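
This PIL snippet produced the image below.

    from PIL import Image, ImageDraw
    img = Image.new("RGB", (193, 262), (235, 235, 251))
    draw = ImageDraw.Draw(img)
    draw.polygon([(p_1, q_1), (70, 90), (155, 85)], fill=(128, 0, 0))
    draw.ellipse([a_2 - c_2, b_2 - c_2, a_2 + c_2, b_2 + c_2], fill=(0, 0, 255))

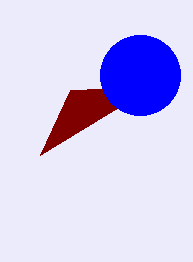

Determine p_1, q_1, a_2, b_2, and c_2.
p_1 = 40; q_1 = 155; a_2 = 140; b_2 = 75; c_2 = 40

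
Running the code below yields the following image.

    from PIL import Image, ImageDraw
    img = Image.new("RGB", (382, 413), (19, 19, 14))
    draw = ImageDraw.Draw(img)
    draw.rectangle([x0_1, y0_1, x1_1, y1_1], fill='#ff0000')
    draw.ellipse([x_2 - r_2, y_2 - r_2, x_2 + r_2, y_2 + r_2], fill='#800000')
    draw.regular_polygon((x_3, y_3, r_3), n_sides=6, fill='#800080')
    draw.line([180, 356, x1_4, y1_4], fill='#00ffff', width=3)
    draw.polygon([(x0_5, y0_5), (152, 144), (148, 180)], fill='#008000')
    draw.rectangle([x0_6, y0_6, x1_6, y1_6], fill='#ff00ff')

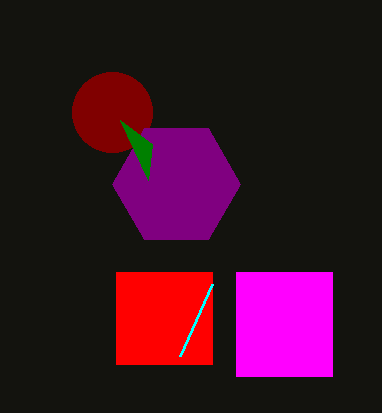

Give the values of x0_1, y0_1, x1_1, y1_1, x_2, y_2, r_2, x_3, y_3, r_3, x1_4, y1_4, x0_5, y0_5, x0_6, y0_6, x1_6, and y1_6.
x0_1 = 116, y0_1 = 272, x1_1 = 212, y1_1 = 364, x_2 = 112, y_2 = 112, r_2 = 40, x_3 = 176, y_3 = 184, r_3 = 64, x1_4 = 212, y1_4 = 284, x0_5 = 120, y0_5 = 120, x0_6 = 236, y0_6 = 272, x1_6 = 332, y1_6 = 376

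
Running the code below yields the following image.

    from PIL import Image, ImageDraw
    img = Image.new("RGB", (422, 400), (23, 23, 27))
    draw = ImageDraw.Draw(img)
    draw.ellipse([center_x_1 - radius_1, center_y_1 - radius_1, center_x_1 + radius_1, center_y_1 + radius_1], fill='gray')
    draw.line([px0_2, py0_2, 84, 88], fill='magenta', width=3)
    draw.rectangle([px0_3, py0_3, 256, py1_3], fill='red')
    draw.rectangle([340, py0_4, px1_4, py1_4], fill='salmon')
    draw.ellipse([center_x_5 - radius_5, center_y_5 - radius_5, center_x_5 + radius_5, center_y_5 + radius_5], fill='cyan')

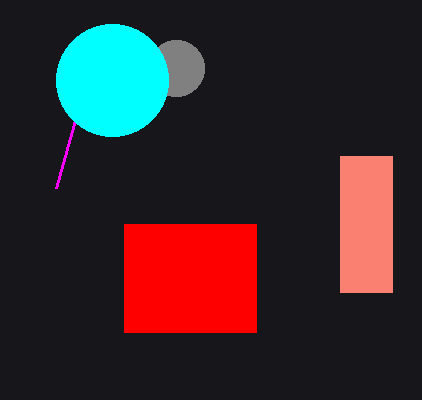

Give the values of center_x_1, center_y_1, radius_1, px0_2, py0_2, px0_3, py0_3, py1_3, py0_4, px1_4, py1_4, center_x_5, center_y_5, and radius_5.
center_x_1 = 176
center_y_1 = 68
radius_1 = 28
px0_2 = 56
py0_2 = 188
px0_3 = 124
py0_3 = 224
py1_3 = 332
py0_4 = 156
px1_4 = 392
py1_4 = 292
center_x_5 = 112
center_y_5 = 80
radius_5 = 56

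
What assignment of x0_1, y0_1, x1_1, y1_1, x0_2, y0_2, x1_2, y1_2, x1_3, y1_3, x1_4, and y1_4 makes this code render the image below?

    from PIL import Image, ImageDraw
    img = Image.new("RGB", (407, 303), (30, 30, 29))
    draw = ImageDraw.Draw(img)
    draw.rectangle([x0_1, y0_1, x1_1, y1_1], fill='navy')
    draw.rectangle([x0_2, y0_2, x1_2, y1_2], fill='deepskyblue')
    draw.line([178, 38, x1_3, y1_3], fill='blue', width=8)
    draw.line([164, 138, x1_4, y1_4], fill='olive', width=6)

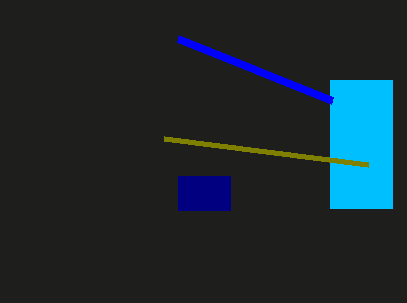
x0_1 = 178; y0_1 = 176; x1_1 = 230; y1_1 = 210; x0_2 = 330; y0_2 = 80; x1_2 = 392; y1_2 = 208; x1_3 = 332; y1_3 = 100; x1_4 = 368; y1_4 = 164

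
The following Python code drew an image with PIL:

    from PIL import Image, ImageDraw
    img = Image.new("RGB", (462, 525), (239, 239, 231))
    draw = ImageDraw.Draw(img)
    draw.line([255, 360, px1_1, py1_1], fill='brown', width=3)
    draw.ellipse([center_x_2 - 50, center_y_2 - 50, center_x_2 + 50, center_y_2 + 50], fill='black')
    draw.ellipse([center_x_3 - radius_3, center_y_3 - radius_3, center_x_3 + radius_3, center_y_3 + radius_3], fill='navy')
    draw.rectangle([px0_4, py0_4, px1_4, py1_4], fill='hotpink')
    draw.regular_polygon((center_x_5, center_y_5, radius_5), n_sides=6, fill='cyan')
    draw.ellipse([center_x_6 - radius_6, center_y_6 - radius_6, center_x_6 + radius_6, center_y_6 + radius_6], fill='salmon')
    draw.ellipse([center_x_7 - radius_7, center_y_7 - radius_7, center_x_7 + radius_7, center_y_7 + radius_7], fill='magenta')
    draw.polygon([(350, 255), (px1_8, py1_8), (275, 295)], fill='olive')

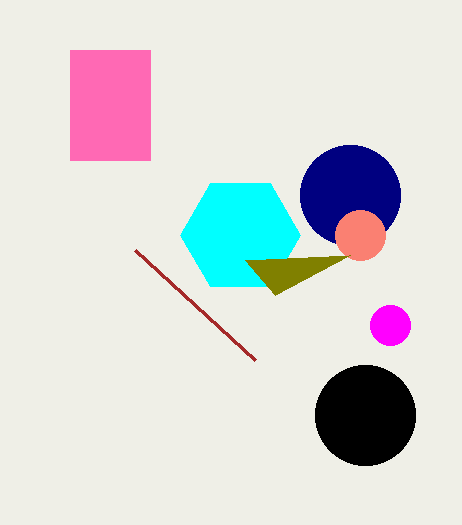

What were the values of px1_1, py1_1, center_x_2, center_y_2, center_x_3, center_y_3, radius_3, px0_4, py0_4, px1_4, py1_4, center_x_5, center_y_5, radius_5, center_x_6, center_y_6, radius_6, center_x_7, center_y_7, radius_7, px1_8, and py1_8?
px1_1 = 135; py1_1 = 250; center_x_2 = 365; center_y_2 = 415; center_x_3 = 350; center_y_3 = 195; radius_3 = 50; px0_4 = 70; py0_4 = 50; px1_4 = 150; py1_4 = 160; center_x_5 = 240; center_y_5 = 235; radius_5 = 60; center_x_6 = 360; center_y_6 = 235; radius_6 = 25; center_x_7 = 390; center_y_7 = 325; radius_7 = 20; px1_8 = 245; py1_8 = 260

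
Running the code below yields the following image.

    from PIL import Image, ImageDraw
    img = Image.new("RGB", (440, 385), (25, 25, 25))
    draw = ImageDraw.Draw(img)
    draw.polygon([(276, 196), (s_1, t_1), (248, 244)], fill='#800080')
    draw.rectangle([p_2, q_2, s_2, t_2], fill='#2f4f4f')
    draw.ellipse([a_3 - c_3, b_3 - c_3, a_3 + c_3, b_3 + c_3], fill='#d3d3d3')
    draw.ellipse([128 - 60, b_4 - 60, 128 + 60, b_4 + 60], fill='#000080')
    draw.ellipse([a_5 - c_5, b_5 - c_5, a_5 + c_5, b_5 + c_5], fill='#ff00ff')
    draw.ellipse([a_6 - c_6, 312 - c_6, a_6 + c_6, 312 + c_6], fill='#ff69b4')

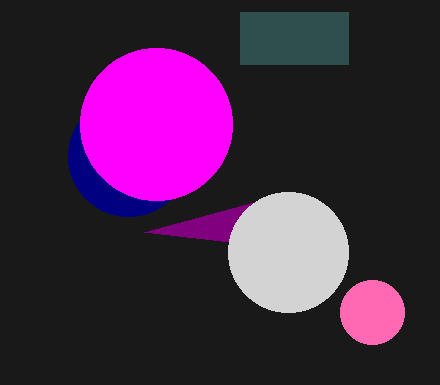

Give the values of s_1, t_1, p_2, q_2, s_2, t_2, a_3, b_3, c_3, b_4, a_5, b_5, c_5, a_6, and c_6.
s_1 = 144; t_1 = 232; p_2 = 240; q_2 = 12; s_2 = 348; t_2 = 64; a_3 = 288; b_3 = 252; c_3 = 60; b_4 = 156; a_5 = 156; b_5 = 124; c_5 = 76; a_6 = 372; c_6 = 32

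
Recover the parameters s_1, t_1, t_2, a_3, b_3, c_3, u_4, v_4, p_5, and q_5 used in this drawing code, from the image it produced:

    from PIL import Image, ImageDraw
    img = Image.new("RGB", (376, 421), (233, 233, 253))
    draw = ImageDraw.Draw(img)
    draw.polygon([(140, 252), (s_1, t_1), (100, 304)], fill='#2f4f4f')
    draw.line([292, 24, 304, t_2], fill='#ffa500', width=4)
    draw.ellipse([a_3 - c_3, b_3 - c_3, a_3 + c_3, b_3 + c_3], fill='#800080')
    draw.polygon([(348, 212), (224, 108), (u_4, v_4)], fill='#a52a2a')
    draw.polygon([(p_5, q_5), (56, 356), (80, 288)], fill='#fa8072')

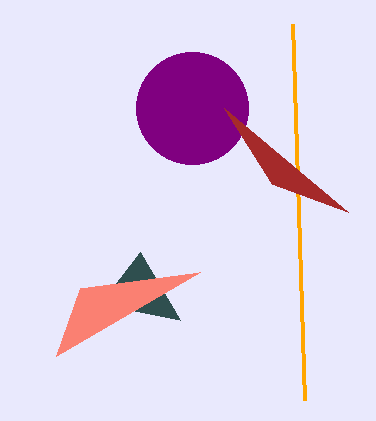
s_1 = 180
t_1 = 320
t_2 = 400
a_3 = 192
b_3 = 108
c_3 = 56
u_4 = 272
v_4 = 184
p_5 = 200
q_5 = 272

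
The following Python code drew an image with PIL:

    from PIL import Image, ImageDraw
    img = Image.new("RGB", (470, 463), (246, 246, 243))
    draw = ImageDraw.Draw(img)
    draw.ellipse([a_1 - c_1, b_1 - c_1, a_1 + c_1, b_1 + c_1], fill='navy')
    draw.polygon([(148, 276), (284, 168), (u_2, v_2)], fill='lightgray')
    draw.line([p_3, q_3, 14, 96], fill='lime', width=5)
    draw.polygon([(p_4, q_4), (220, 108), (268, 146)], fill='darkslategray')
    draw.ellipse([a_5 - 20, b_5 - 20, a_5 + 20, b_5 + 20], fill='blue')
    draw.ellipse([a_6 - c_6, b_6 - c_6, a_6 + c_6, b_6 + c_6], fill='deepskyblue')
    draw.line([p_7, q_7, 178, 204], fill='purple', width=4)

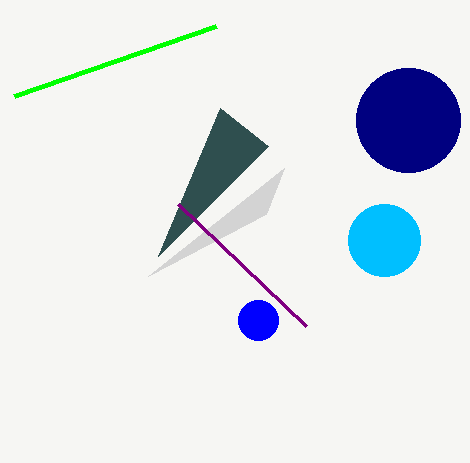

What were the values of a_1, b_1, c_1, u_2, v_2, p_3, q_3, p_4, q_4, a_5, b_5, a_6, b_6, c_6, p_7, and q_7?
a_1 = 408; b_1 = 120; c_1 = 52; u_2 = 266; v_2 = 214; p_3 = 216; q_3 = 26; p_4 = 158; q_4 = 256; a_5 = 258; b_5 = 320; a_6 = 384; b_6 = 240; c_6 = 36; p_7 = 306; q_7 = 326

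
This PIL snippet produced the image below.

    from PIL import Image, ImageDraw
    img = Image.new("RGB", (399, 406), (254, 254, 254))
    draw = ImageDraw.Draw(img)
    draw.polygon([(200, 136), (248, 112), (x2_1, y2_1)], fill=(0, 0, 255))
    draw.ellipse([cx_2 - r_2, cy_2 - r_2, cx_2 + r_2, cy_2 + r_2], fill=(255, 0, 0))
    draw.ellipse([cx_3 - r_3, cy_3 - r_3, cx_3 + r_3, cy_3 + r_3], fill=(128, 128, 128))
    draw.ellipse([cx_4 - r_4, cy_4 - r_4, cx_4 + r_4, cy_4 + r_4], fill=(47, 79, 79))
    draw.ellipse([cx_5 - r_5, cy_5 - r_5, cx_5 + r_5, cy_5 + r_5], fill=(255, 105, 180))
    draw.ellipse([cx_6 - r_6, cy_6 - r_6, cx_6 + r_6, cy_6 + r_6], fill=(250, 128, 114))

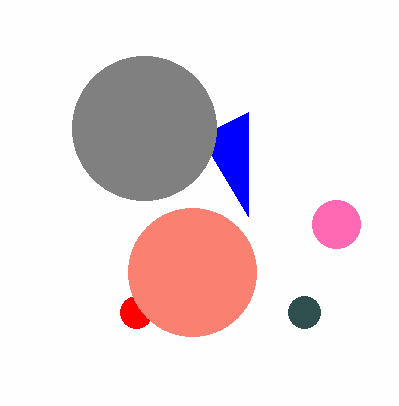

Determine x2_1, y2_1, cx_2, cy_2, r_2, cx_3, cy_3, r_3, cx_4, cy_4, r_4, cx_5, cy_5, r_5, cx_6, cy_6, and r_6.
x2_1 = 248; y2_1 = 216; cx_2 = 136; cy_2 = 312; r_2 = 16; cx_3 = 144; cy_3 = 128; r_3 = 72; cx_4 = 304; cy_4 = 312; r_4 = 16; cx_5 = 336; cy_5 = 224; r_5 = 24; cx_6 = 192; cy_6 = 272; r_6 = 64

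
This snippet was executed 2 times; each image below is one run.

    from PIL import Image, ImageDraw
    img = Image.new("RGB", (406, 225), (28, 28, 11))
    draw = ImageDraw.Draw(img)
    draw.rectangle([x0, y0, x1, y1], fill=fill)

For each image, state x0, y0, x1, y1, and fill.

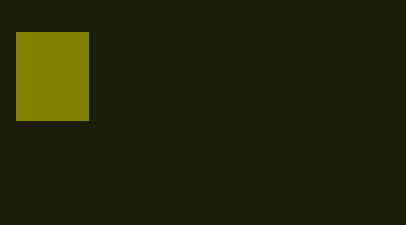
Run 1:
x0 = 16
y0 = 32
x1 = 88
y1 = 120
fill = 'olive'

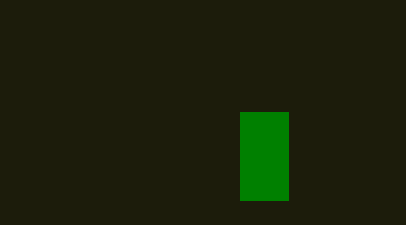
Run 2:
x0 = 240; y0 = 112; x1 = 288; y1 = 200; fill = 'green'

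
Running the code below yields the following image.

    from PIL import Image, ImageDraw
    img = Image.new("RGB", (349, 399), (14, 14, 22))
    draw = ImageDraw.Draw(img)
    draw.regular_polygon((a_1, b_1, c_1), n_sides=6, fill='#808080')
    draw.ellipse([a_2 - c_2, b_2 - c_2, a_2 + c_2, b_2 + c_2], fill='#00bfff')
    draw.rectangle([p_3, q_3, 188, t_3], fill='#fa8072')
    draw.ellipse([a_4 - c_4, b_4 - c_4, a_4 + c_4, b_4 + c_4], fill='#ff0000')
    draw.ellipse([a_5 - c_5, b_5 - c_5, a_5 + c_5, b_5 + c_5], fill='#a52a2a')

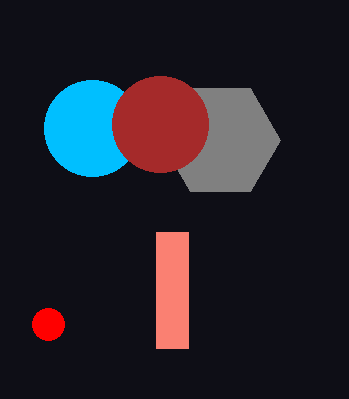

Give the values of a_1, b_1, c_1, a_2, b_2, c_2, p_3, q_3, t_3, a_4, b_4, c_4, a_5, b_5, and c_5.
a_1 = 220, b_1 = 140, c_1 = 60, a_2 = 92, b_2 = 128, c_2 = 48, p_3 = 156, q_3 = 232, t_3 = 348, a_4 = 48, b_4 = 324, c_4 = 16, a_5 = 160, b_5 = 124, c_5 = 48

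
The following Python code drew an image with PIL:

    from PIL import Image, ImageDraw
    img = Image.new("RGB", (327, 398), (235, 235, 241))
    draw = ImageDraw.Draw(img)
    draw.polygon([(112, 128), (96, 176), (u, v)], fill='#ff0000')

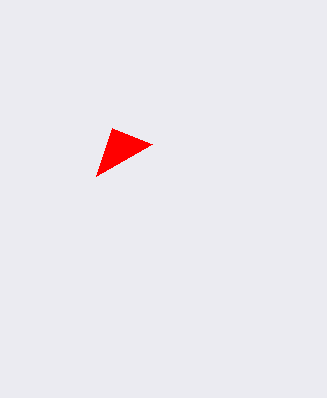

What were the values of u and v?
u = 152; v = 144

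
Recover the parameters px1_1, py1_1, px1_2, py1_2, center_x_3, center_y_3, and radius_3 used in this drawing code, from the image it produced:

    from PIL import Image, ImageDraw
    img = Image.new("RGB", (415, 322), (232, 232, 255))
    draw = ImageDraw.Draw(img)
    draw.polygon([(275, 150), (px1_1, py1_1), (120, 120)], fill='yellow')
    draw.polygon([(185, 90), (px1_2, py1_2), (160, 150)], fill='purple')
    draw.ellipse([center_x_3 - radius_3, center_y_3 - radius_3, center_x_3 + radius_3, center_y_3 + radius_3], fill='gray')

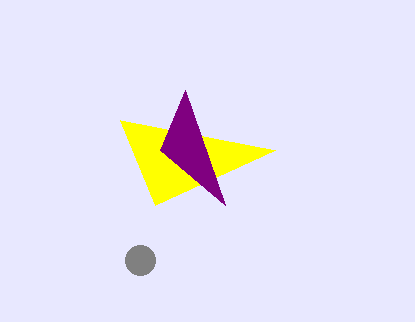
px1_1 = 155
py1_1 = 205
px1_2 = 225
py1_2 = 205
center_x_3 = 140
center_y_3 = 260
radius_3 = 15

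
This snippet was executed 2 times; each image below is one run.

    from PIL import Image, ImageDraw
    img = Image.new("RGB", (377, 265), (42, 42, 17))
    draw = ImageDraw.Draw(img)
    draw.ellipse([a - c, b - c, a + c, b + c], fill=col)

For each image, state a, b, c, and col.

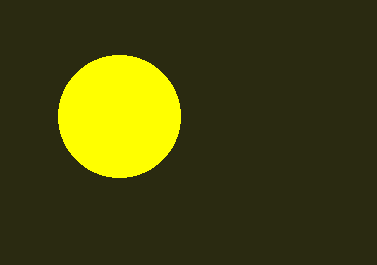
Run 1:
a = 119, b = 116, c = 61, col = 'yellow'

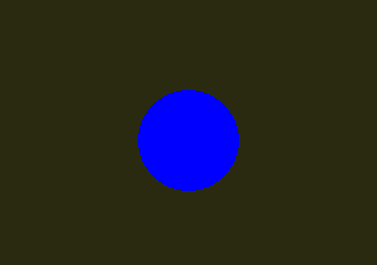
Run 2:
a = 188, b = 140, c = 50, col = 'blue'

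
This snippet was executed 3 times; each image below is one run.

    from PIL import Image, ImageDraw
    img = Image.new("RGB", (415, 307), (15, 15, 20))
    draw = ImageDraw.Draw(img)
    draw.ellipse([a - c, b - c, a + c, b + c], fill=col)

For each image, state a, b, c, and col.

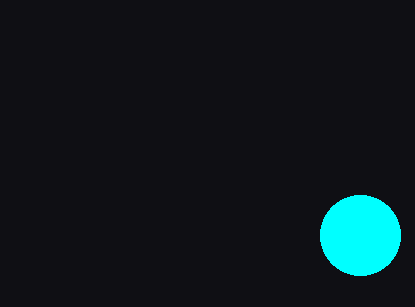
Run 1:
a = 360, b = 235, c = 40, col = 'cyan'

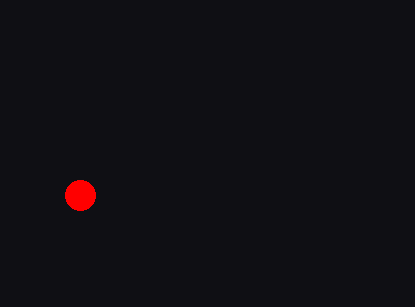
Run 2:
a = 80
b = 195
c = 15
col = 'red'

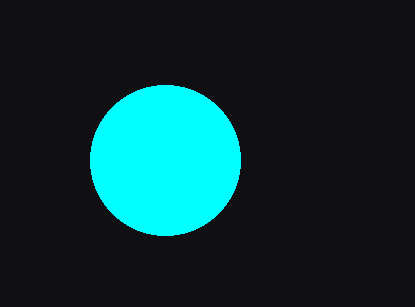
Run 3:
a = 165, b = 160, c = 75, col = 'cyan'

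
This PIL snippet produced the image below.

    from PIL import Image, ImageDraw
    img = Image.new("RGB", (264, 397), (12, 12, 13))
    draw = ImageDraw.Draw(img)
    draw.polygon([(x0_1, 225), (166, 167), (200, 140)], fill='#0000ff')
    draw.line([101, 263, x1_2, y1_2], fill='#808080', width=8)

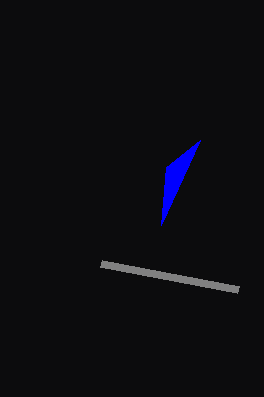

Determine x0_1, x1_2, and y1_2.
x0_1 = 161, x1_2 = 238, y1_2 = 289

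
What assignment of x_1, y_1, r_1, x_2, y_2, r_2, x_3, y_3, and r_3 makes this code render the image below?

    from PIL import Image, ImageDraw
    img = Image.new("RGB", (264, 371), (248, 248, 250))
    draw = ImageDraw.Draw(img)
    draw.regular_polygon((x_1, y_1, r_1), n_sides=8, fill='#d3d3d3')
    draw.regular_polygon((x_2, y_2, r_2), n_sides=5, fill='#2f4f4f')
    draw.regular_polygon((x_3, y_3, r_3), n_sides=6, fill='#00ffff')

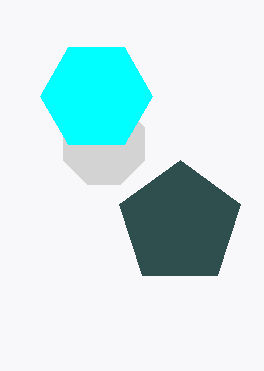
x_1 = 104
y_1 = 144
r_1 = 44
x_2 = 180
y_2 = 224
r_2 = 64
x_3 = 96
y_3 = 96
r_3 = 56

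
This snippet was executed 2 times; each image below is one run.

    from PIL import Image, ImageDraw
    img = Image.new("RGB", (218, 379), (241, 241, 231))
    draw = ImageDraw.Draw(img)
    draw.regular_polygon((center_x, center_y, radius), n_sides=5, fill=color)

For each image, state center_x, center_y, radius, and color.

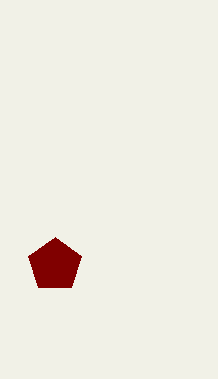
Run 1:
center_x = 55
center_y = 265
radius = 28
color = 'maroon'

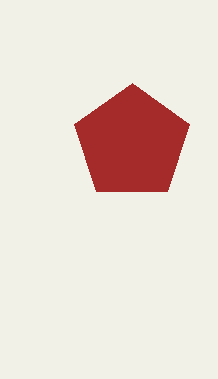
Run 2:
center_x = 132, center_y = 143, radius = 60, color = 'brown'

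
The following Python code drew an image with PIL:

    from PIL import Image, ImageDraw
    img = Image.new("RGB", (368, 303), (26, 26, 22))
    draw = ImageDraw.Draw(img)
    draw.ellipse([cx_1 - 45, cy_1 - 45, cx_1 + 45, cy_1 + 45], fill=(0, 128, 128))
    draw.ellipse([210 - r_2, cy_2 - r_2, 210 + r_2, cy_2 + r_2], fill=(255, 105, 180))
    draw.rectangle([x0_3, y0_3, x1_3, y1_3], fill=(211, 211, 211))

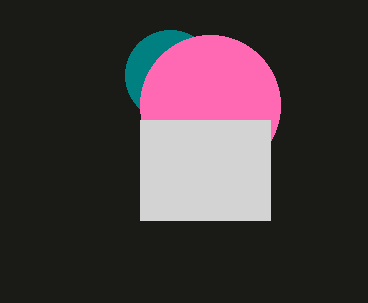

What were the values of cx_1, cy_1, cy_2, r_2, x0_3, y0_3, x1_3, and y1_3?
cx_1 = 170, cy_1 = 75, cy_2 = 105, r_2 = 70, x0_3 = 140, y0_3 = 120, x1_3 = 270, y1_3 = 220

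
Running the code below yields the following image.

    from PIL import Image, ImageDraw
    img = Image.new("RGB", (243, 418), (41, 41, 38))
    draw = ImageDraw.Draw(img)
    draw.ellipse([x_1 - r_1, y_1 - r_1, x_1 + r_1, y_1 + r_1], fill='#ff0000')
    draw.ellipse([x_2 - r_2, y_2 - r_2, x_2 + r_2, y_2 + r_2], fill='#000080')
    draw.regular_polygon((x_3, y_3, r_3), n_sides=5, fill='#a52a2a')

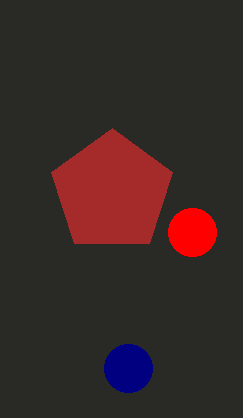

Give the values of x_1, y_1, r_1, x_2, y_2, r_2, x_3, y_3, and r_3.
x_1 = 192, y_1 = 232, r_1 = 24, x_2 = 128, y_2 = 368, r_2 = 24, x_3 = 112, y_3 = 192, r_3 = 64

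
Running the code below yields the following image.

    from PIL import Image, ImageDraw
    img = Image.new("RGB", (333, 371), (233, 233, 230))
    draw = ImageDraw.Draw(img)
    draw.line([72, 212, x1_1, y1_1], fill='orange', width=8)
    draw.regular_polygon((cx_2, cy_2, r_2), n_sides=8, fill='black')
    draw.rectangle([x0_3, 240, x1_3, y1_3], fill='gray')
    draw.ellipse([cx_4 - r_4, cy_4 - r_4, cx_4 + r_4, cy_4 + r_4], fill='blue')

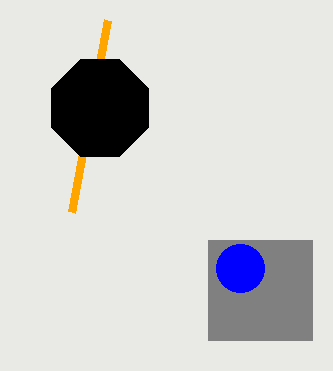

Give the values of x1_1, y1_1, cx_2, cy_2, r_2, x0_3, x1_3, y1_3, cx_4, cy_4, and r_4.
x1_1 = 108, y1_1 = 20, cx_2 = 100, cy_2 = 108, r_2 = 52, x0_3 = 208, x1_3 = 312, y1_3 = 340, cx_4 = 240, cy_4 = 268, r_4 = 24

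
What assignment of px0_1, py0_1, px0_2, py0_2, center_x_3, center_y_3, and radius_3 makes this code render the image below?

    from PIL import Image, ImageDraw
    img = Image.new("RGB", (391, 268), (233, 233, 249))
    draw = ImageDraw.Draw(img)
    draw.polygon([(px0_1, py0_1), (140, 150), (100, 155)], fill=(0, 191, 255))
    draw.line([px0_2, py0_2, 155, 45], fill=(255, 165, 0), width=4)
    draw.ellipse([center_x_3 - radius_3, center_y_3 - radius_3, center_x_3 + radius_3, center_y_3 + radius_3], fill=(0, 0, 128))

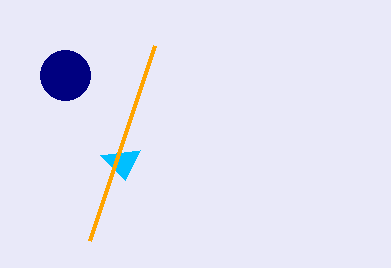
px0_1 = 125
py0_1 = 180
px0_2 = 90
py0_2 = 240
center_x_3 = 65
center_y_3 = 75
radius_3 = 25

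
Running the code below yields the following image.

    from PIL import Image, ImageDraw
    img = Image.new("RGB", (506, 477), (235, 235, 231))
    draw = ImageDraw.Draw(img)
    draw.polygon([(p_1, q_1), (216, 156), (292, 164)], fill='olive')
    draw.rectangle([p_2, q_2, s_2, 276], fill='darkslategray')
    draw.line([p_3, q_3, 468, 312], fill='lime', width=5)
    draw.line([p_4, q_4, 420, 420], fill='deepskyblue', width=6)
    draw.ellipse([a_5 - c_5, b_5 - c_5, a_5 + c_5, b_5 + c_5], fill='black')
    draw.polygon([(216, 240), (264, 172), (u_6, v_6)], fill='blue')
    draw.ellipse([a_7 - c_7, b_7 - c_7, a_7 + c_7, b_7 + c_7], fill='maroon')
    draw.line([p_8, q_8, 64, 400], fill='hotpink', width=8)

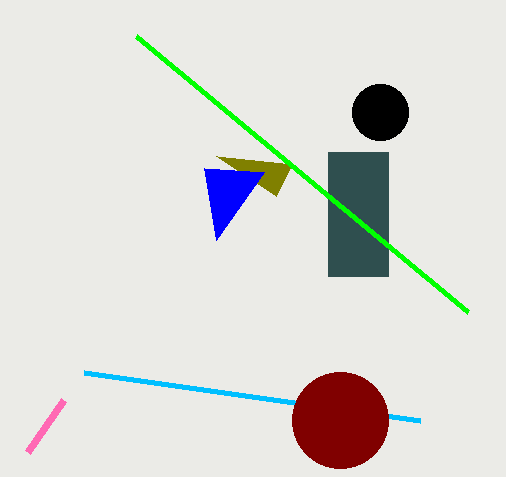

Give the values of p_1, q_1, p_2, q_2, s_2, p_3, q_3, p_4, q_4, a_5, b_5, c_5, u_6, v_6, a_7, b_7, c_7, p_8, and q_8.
p_1 = 276
q_1 = 196
p_2 = 328
q_2 = 152
s_2 = 388
p_3 = 136
q_3 = 36
p_4 = 84
q_4 = 372
a_5 = 380
b_5 = 112
c_5 = 28
u_6 = 204
v_6 = 168
a_7 = 340
b_7 = 420
c_7 = 48
p_8 = 28
q_8 = 452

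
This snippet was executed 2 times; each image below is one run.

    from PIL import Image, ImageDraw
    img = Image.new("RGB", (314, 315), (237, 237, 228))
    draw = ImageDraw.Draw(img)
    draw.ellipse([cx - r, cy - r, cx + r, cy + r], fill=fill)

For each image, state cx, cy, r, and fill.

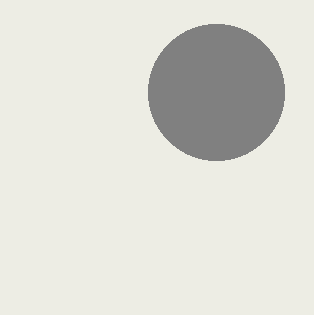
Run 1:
cx = 216; cy = 92; r = 68; fill = 'gray'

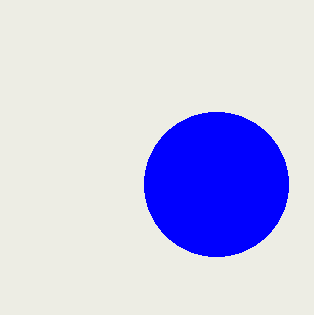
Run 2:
cx = 216; cy = 184; r = 72; fill = 'blue'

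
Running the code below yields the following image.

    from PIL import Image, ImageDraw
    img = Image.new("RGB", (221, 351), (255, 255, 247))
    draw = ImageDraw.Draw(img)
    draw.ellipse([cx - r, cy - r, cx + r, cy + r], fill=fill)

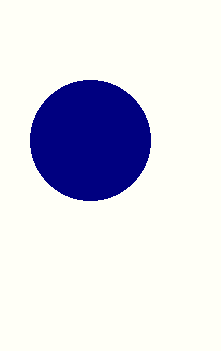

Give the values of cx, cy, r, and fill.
cx = 90, cy = 140, r = 60, fill = 'navy'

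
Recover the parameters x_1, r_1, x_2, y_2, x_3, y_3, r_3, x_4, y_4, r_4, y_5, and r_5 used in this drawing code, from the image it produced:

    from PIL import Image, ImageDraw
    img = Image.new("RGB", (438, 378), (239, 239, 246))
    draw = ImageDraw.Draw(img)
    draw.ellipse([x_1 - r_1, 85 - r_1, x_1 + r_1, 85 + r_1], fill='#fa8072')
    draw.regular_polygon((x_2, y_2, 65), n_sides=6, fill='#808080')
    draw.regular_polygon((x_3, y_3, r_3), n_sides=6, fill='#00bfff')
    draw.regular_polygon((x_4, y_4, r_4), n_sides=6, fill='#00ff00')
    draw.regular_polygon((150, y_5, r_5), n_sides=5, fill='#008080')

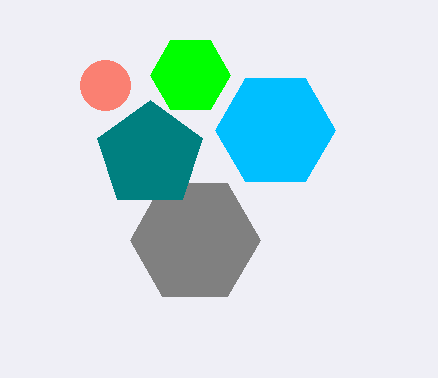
x_1 = 105; r_1 = 25; x_2 = 195; y_2 = 240; x_3 = 275; y_3 = 130; r_3 = 60; x_4 = 190; y_4 = 75; r_4 = 40; y_5 = 155; r_5 = 55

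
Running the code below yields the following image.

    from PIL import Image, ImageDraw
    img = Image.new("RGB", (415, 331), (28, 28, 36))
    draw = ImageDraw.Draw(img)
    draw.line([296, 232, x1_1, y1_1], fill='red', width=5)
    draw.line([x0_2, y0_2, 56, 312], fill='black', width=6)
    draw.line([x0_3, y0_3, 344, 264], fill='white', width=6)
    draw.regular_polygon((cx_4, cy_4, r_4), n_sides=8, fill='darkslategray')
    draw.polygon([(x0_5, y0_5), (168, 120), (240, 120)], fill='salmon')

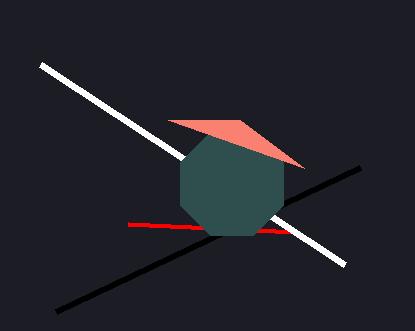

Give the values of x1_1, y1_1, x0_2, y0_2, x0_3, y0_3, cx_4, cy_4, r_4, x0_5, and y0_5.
x1_1 = 128; y1_1 = 224; x0_2 = 360; y0_2 = 168; x0_3 = 40; y0_3 = 64; cx_4 = 232; cy_4 = 184; r_4 = 56; x0_5 = 304; y0_5 = 168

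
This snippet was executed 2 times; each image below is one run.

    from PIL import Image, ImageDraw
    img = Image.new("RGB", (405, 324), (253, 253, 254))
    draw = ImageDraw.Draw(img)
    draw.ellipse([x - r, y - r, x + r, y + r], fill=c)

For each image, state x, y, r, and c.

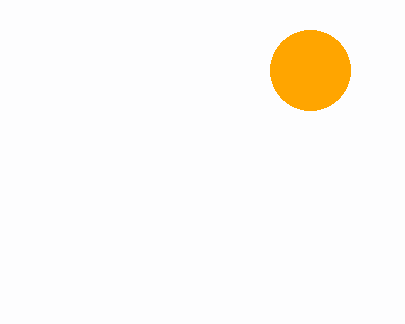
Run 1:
x = 310
y = 70
r = 40
c = 'orange'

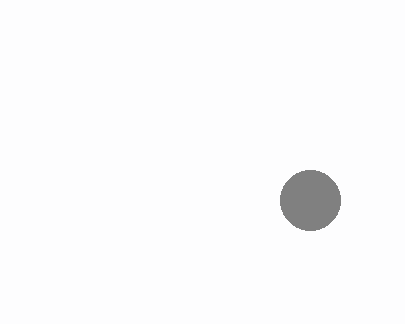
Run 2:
x = 310, y = 200, r = 30, c = 'gray'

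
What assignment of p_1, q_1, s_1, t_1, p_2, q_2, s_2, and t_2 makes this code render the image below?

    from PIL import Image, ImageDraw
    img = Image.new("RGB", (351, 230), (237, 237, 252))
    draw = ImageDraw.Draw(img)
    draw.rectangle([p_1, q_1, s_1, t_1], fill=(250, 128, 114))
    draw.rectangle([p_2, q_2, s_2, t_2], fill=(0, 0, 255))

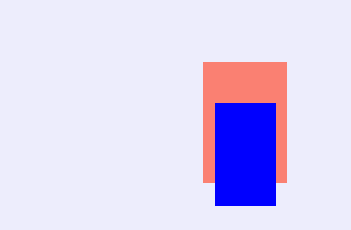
p_1 = 203; q_1 = 62; s_1 = 286; t_1 = 182; p_2 = 215; q_2 = 103; s_2 = 275; t_2 = 205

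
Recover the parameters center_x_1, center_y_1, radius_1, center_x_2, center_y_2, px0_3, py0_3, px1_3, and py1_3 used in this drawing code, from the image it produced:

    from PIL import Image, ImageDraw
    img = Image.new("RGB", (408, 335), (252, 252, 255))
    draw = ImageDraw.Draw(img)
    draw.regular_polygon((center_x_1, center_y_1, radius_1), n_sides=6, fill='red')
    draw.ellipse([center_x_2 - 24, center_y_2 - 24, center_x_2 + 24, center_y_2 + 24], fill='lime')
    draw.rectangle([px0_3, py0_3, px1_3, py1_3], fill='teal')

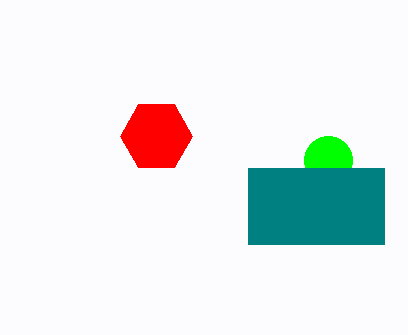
center_x_1 = 156
center_y_1 = 136
radius_1 = 36
center_x_2 = 328
center_y_2 = 160
px0_3 = 248
py0_3 = 168
px1_3 = 384
py1_3 = 244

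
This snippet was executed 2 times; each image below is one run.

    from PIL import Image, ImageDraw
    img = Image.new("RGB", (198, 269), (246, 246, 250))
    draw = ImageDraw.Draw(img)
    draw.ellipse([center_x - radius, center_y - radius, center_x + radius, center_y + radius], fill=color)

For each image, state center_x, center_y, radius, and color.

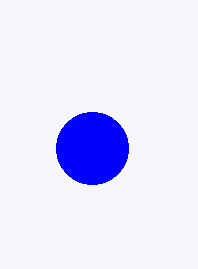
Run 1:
center_x = 92; center_y = 148; radius = 36; color = 'blue'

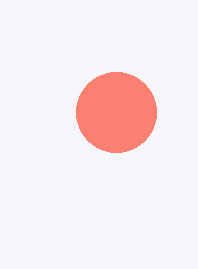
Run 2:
center_x = 116, center_y = 112, radius = 40, color = 'salmon'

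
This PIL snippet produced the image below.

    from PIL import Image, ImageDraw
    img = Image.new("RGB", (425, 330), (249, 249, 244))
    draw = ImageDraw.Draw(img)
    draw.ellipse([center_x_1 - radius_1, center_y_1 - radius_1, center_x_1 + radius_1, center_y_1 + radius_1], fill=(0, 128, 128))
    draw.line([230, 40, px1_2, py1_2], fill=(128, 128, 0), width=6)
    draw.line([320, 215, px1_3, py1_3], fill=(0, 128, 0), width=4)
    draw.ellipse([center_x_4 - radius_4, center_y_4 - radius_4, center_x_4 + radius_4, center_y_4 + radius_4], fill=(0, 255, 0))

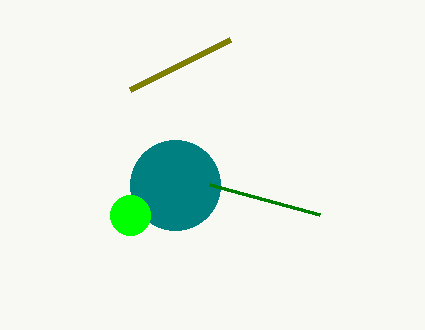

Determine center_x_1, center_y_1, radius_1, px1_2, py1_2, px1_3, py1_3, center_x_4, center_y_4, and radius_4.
center_x_1 = 175, center_y_1 = 185, radius_1 = 45, px1_2 = 130, py1_2 = 90, px1_3 = 210, py1_3 = 185, center_x_4 = 130, center_y_4 = 215, radius_4 = 20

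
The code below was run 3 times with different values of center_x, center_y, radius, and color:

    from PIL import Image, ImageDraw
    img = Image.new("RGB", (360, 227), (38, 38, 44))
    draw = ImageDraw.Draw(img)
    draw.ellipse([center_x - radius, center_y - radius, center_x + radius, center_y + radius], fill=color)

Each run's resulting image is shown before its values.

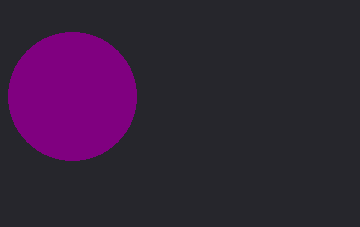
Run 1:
center_x = 72
center_y = 96
radius = 64
color = 'purple'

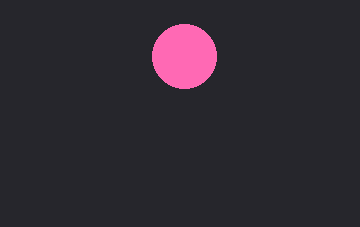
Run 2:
center_x = 184
center_y = 56
radius = 32
color = 'hotpink'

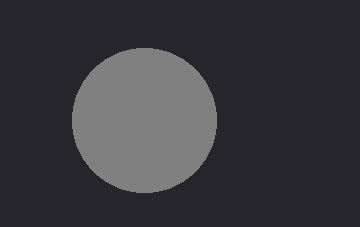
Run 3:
center_x = 144, center_y = 120, radius = 72, color = 'gray'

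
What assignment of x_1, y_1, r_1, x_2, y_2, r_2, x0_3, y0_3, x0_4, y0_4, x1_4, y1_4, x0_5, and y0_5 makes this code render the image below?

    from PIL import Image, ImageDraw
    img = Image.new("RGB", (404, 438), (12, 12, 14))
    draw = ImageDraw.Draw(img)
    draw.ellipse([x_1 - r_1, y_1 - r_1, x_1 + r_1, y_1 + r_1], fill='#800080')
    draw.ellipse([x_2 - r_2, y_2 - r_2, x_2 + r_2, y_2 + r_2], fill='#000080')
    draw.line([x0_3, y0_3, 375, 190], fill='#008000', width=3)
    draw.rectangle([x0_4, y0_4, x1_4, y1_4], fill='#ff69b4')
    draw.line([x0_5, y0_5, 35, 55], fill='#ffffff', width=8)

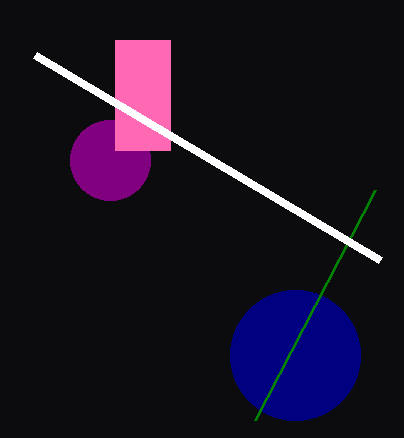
x_1 = 110; y_1 = 160; r_1 = 40; x_2 = 295; y_2 = 355; r_2 = 65; x0_3 = 255; y0_3 = 420; x0_4 = 115; y0_4 = 40; x1_4 = 170; y1_4 = 150; x0_5 = 380; y0_5 = 260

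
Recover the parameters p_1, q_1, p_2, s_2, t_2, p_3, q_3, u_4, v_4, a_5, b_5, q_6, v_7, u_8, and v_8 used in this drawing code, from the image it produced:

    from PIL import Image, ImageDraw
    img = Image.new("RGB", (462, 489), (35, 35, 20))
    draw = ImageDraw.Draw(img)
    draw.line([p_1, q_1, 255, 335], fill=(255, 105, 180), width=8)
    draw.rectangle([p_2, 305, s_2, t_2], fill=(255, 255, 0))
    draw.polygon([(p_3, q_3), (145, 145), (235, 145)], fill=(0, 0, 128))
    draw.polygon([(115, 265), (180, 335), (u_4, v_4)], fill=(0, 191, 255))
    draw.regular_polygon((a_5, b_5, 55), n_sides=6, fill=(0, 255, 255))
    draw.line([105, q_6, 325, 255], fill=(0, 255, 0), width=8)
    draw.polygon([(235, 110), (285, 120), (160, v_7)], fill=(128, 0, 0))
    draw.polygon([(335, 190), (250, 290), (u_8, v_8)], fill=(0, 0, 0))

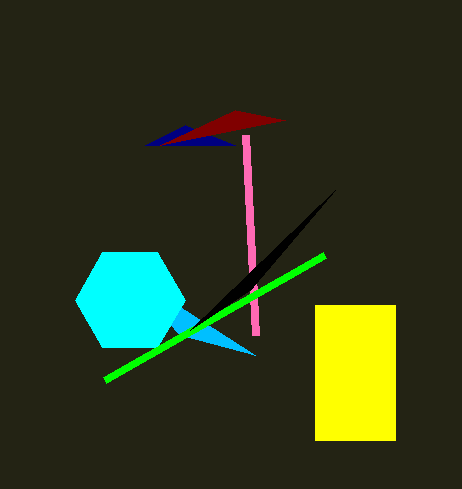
p_1 = 245
q_1 = 135
p_2 = 315
s_2 = 395
t_2 = 440
p_3 = 185
q_3 = 125
u_4 = 255
v_4 = 355
a_5 = 130
b_5 = 300
q_6 = 380
v_7 = 145
u_8 = 190
v_8 = 330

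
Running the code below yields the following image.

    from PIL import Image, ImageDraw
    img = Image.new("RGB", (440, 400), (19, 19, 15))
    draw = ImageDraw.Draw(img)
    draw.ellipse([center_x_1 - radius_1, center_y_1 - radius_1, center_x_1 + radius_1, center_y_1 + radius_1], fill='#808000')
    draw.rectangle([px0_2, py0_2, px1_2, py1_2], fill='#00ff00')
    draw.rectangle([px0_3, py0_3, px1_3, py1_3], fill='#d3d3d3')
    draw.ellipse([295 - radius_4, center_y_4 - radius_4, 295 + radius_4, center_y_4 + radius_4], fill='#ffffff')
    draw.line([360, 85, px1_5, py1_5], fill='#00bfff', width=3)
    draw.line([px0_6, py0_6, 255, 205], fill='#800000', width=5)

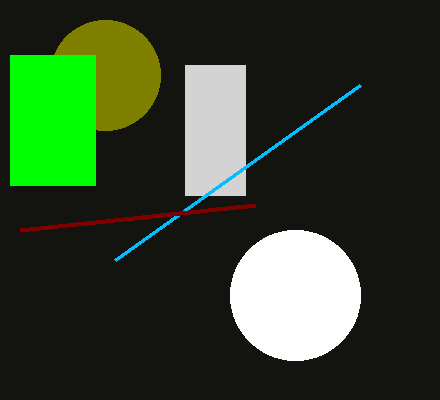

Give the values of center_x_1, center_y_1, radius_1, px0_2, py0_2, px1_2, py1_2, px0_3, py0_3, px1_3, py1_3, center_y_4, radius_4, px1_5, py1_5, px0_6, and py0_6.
center_x_1 = 105, center_y_1 = 75, radius_1 = 55, px0_2 = 10, py0_2 = 55, px1_2 = 95, py1_2 = 185, px0_3 = 185, py0_3 = 65, px1_3 = 245, py1_3 = 195, center_y_4 = 295, radius_4 = 65, px1_5 = 115, py1_5 = 260, px0_6 = 20, py0_6 = 230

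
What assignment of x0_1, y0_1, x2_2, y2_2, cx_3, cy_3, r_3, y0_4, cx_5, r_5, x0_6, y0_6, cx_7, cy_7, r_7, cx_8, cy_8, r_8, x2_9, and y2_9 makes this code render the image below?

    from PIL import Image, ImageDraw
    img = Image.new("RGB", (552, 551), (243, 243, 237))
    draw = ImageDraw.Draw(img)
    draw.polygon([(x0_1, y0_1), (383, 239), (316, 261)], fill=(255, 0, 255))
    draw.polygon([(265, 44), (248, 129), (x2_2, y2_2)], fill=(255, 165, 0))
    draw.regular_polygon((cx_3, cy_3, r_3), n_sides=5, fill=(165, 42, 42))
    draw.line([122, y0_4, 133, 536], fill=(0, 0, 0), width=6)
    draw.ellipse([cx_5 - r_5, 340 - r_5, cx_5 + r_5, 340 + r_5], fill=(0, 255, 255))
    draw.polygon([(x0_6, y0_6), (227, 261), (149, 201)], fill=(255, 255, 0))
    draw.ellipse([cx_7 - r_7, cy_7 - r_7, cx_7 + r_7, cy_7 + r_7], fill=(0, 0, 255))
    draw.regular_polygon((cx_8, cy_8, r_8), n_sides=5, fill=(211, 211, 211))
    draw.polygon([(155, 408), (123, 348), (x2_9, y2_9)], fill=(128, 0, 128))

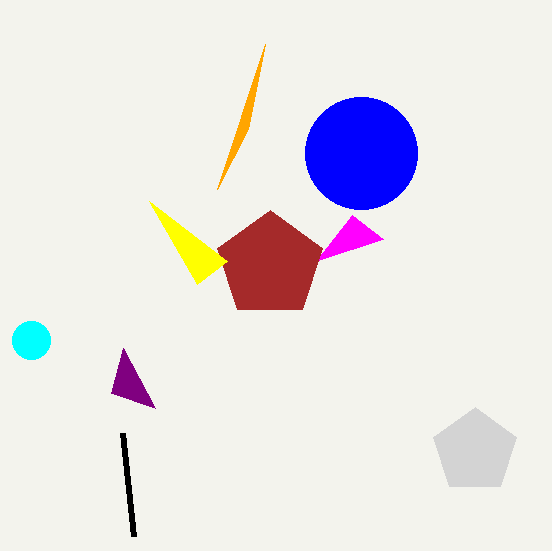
x0_1 = 352
y0_1 = 215
x2_2 = 217
y2_2 = 189
cx_3 = 270
cy_3 = 265
r_3 = 55
y0_4 = 433
cx_5 = 31
r_5 = 19
x0_6 = 197
y0_6 = 284
cx_7 = 361
cy_7 = 153
r_7 = 56
cx_8 = 475
cy_8 = 451
r_8 = 44
x2_9 = 111
y2_9 = 393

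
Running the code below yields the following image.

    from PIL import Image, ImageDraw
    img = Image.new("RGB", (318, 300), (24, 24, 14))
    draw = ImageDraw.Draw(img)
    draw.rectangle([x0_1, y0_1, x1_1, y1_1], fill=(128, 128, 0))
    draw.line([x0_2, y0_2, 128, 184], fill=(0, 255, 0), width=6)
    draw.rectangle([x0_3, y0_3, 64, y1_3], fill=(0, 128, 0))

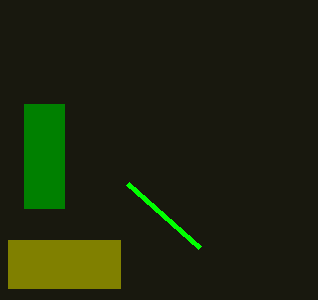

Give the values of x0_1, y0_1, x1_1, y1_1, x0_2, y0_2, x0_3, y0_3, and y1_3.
x0_1 = 8, y0_1 = 240, x1_1 = 120, y1_1 = 288, x0_2 = 200, y0_2 = 248, x0_3 = 24, y0_3 = 104, y1_3 = 208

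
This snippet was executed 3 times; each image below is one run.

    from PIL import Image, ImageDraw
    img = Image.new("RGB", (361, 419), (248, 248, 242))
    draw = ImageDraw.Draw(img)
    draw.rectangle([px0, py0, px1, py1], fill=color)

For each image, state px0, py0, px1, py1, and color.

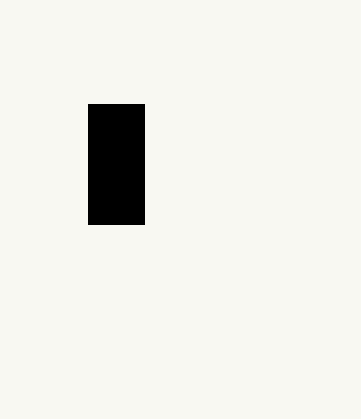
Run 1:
px0 = 88
py0 = 104
px1 = 144
py1 = 224
color = 'black'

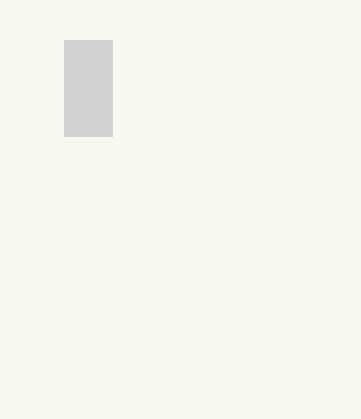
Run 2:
px0 = 64, py0 = 40, px1 = 112, py1 = 136, color = 'lightgray'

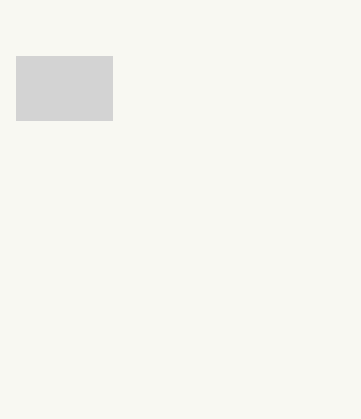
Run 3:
px0 = 16; py0 = 56; px1 = 112; py1 = 120; color = 'lightgray'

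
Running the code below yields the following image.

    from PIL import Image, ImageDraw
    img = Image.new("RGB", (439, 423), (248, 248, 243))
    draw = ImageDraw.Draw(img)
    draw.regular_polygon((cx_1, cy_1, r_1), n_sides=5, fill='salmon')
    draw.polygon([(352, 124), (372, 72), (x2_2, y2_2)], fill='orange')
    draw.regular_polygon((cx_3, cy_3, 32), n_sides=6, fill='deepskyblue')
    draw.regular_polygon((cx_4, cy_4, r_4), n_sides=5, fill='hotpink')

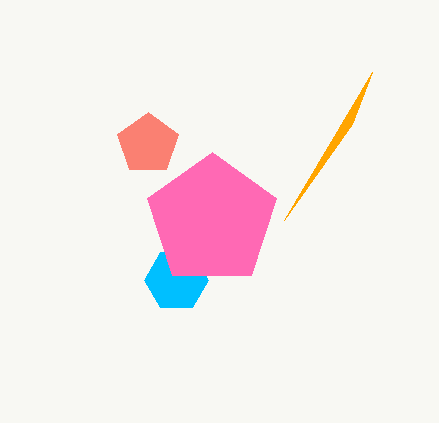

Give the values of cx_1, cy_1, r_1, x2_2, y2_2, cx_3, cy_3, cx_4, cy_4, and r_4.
cx_1 = 148
cy_1 = 144
r_1 = 32
x2_2 = 284
y2_2 = 220
cx_3 = 176
cy_3 = 280
cx_4 = 212
cy_4 = 220
r_4 = 68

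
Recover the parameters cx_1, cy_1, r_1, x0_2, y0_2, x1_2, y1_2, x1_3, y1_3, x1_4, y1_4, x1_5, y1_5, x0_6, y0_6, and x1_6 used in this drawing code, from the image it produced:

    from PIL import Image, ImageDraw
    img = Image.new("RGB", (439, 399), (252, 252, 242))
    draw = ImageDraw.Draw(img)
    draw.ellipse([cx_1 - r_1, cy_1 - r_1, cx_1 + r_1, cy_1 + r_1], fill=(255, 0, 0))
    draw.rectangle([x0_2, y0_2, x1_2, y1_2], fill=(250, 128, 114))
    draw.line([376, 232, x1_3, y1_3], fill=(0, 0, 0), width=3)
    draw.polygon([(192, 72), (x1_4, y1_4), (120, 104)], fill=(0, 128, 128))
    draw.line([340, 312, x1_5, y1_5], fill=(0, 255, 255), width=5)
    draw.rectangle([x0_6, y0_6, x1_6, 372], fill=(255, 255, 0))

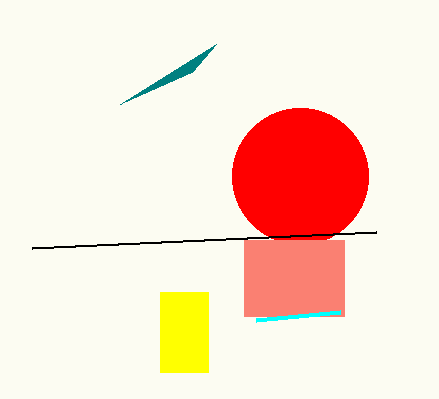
cx_1 = 300
cy_1 = 176
r_1 = 68
x0_2 = 244
y0_2 = 240
x1_2 = 344
y1_2 = 316
x1_3 = 32
y1_3 = 248
x1_4 = 216
y1_4 = 44
x1_5 = 256
y1_5 = 320
x0_6 = 160
y0_6 = 292
x1_6 = 208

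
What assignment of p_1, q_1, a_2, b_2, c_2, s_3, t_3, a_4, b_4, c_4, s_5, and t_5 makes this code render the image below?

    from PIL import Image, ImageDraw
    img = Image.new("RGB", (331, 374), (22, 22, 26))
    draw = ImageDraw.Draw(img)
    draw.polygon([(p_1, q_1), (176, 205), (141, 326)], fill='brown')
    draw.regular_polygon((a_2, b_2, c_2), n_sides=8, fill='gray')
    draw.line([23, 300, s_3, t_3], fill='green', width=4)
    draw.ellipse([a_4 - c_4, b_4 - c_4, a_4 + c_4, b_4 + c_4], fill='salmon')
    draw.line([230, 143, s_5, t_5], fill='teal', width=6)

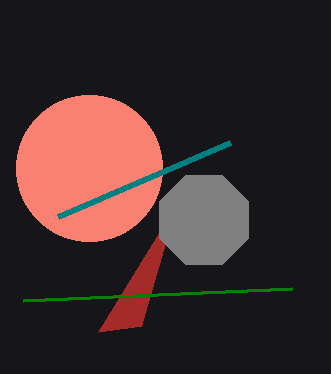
p_1 = 98, q_1 = 332, a_2 = 204, b_2 = 220, c_2 = 48, s_3 = 292, t_3 = 288, a_4 = 89, b_4 = 168, c_4 = 73, s_5 = 58, t_5 = 217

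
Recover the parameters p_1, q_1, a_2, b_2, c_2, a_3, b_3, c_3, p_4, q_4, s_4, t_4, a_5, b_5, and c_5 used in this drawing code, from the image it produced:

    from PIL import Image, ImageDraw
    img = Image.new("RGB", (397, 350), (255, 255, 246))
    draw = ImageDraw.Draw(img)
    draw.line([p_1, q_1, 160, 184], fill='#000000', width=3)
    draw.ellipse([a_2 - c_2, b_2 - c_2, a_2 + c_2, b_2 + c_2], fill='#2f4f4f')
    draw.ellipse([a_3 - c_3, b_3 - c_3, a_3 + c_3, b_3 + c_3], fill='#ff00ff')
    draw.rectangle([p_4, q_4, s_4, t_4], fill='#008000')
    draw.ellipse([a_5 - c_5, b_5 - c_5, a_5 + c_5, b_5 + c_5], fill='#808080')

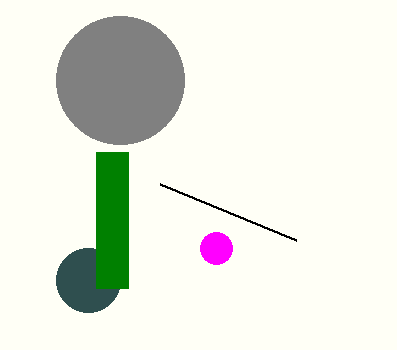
p_1 = 296
q_1 = 240
a_2 = 88
b_2 = 280
c_2 = 32
a_3 = 216
b_3 = 248
c_3 = 16
p_4 = 96
q_4 = 152
s_4 = 128
t_4 = 288
a_5 = 120
b_5 = 80
c_5 = 64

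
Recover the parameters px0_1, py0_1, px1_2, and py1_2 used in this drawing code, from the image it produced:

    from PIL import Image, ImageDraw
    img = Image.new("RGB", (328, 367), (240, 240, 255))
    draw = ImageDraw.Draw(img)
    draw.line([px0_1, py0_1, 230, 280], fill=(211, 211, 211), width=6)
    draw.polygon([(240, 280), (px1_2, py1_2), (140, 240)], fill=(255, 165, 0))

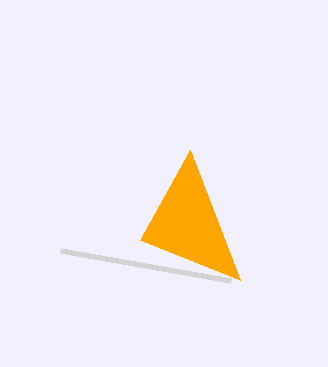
px0_1 = 60; py0_1 = 250; px1_2 = 190; py1_2 = 150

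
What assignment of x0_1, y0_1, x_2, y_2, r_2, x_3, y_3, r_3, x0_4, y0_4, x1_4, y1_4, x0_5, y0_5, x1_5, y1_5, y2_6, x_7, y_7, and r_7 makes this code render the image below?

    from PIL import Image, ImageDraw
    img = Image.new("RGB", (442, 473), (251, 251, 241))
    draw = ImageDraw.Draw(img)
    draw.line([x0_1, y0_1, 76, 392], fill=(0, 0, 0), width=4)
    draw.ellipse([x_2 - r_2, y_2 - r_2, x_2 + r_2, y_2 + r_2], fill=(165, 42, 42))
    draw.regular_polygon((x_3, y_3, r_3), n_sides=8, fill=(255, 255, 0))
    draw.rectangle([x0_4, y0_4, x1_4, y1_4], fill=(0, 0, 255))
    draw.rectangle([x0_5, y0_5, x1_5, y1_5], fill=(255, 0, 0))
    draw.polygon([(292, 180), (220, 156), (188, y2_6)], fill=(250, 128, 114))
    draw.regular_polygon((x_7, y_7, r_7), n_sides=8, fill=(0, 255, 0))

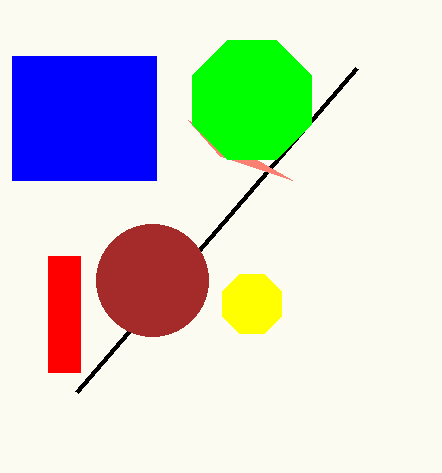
x0_1 = 356; y0_1 = 68; x_2 = 152; y_2 = 280; r_2 = 56; x_3 = 252; y_3 = 304; r_3 = 32; x0_4 = 12; y0_4 = 56; x1_4 = 156; y1_4 = 180; x0_5 = 48; y0_5 = 256; x1_5 = 80; y1_5 = 372; y2_6 = 120; x_7 = 252; y_7 = 100; r_7 = 64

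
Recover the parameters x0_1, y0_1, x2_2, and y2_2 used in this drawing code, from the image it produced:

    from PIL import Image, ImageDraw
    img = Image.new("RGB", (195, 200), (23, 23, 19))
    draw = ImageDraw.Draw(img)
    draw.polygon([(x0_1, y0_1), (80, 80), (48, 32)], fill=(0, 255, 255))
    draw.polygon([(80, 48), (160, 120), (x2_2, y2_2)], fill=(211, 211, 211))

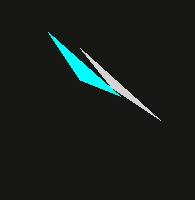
x0_1 = 120, y0_1 = 96, x2_2 = 112, y2_2 = 88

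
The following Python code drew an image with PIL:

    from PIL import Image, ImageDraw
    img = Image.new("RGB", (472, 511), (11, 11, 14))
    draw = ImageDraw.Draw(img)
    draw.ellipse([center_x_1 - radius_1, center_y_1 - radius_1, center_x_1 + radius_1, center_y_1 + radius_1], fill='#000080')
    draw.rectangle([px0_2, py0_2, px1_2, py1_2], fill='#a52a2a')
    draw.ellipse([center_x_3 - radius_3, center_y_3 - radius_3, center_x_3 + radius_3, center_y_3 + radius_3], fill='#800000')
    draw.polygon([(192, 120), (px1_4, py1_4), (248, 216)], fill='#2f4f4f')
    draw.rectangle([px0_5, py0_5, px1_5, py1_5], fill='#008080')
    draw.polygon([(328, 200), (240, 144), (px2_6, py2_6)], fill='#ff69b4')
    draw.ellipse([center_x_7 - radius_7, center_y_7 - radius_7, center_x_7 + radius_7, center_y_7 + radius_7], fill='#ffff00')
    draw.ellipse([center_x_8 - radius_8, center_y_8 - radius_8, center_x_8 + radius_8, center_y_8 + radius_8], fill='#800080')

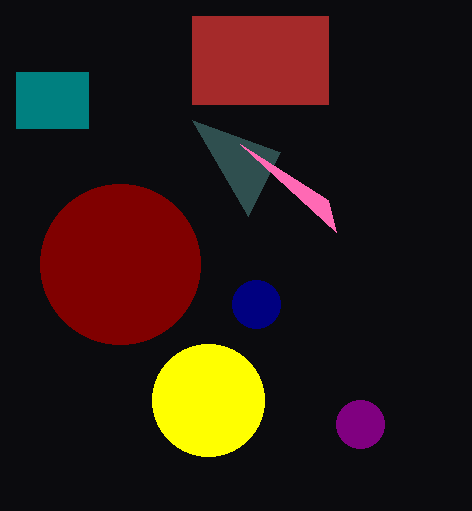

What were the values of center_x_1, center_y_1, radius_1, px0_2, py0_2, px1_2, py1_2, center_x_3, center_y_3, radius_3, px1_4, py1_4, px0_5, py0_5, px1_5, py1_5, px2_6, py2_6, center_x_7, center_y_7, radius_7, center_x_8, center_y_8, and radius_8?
center_x_1 = 256; center_y_1 = 304; radius_1 = 24; px0_2 = 192; py0_2 = 16; px1_2 = 328; py1_2 = 104; center_x_3 = 120; center_y_3 = 264; radius_3 = 80; px1_4 = 280; py1_4 = 152; px0_5 = 16; py0_5 = 72; px1_5 = 88; py1_5 = 128; px2_6 = 336; py2_6 = 232; center_x_7 = 208; center_y_7 = 400; radius_7 = 56; center_x_8 = 360; center_y_8 = 424; radius_8 = 24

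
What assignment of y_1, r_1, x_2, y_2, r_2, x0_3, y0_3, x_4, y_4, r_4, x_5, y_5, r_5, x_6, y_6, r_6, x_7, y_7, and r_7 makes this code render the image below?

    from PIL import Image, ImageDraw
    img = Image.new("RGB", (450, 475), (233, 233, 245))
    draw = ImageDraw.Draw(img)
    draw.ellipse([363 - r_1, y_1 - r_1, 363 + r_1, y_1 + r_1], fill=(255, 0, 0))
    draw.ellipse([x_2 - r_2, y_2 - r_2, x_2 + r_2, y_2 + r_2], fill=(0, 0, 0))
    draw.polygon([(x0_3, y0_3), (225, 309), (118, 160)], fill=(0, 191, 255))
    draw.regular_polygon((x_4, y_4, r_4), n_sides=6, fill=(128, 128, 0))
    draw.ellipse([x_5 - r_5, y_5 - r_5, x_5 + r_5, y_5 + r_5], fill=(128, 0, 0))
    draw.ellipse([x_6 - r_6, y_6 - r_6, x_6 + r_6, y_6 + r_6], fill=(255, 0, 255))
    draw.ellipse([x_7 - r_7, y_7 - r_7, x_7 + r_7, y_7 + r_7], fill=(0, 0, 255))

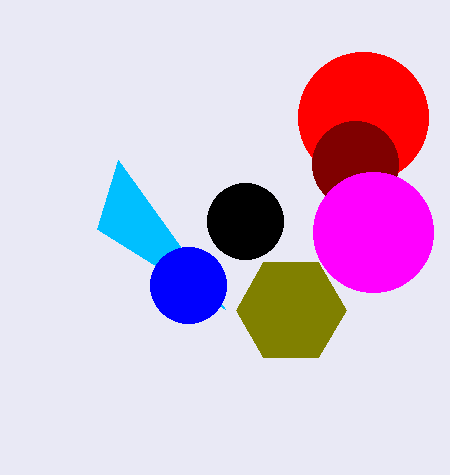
y_1 = 117, r_1 = 65, x_2 = 245, y_2 = 221, r_2 = 38, x0_3 = 97, y0_3 = 229, x_4 = 291, y_4 = 310, r_4 = 55, x_5 = 355, y_5 = 164, r_5 = 43, x_6 = 373, y_6 = 232, r_6 = 60, x_7 = 188, y_7 = 285, r_7 = 38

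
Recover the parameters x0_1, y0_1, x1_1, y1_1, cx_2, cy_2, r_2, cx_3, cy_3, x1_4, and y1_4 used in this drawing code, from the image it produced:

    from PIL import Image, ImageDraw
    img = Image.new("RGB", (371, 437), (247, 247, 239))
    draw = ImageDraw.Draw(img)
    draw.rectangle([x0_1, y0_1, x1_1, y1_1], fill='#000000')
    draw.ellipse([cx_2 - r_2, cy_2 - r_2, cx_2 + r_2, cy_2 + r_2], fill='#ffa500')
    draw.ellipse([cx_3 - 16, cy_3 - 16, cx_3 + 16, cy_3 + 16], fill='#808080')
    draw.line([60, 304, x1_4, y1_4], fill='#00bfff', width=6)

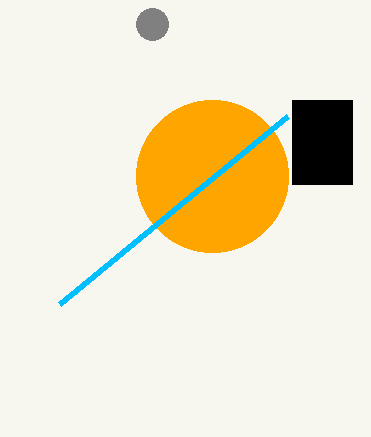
x0_1 = 292, y0_1 = 100, x1_1 = 352, y1_1 = 184, cx_2 = 212, cy_2 = 176, r_2 = 76, cx_3 = 152, cy_3 = 24, x1_4 = 288, y1_4 = 116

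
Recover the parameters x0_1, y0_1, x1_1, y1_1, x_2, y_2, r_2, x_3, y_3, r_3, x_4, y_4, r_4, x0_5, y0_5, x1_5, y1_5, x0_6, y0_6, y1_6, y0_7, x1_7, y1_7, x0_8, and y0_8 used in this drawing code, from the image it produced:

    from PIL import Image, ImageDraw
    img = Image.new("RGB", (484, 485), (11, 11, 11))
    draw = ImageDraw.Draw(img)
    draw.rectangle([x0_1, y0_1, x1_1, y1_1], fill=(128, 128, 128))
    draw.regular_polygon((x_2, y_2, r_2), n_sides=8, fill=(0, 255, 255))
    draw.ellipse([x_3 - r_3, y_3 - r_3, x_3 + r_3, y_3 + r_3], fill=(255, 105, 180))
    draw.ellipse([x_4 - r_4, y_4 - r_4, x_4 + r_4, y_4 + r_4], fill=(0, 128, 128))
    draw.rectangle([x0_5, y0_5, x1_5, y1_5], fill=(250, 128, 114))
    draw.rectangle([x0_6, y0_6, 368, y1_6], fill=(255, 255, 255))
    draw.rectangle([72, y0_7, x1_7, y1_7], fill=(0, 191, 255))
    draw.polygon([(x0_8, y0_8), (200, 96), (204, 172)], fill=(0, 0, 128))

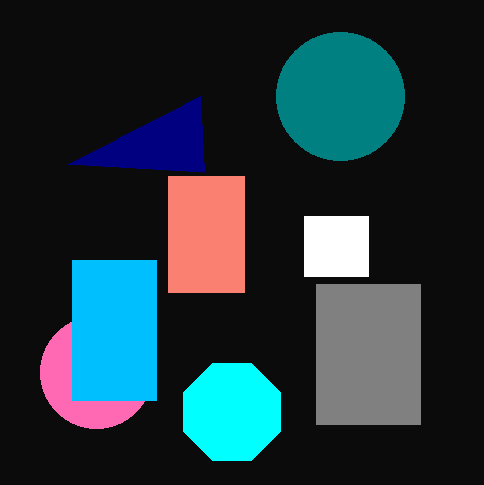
x0_1 = 316
y0_1 = 284
x1_1 = 420
y1_1 = 424
x_2 = 232
y_2 = 412
r_2 = 52
x_3 = 96
y_3 = 372
r_3 = 56
x_4 = 340
y_4 = 96
r_4 = 64
x0_5 = 168
y0_5 = 176
x1_5 = 244
y1_5 = 292
x0_6 = 304
y0_6 = 216
y1_6 = 276
y0_7 = 260
x1_7 = 156
y1_7 = 400
x0_8 = 68
y0_8 = 164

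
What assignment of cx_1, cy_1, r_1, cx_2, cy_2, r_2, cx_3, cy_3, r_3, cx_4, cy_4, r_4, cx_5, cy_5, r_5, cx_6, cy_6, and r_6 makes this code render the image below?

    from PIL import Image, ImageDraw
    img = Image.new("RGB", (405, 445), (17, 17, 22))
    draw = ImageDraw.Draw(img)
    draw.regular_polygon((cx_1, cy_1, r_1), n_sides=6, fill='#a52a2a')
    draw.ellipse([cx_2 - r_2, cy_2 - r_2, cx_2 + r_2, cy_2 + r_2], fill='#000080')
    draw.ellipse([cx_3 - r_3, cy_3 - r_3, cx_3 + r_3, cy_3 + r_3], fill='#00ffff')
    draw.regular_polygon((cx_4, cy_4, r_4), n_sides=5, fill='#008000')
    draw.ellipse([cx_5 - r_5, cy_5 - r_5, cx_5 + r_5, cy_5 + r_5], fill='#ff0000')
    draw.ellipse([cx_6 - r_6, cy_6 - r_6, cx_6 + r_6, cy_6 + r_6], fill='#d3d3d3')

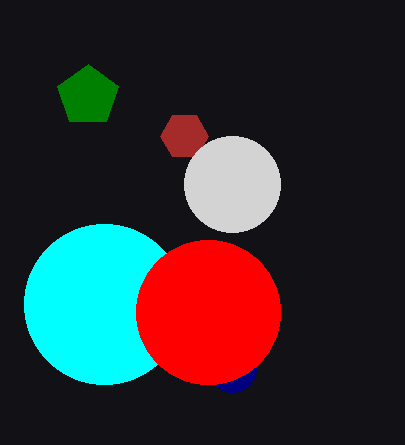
cx_1 = 184
cy_1 = 136
r_1 = 24
cx_2 = 232
cy_2 = 368
r_2 = 24
cx_3 = 104
cy_3 = 304
r_3 = 80
cx_4 = 88
cy_4 = 96
r_4 = 32
cx_5 = 208
cy_5 = 312
r_5 = 72
cx_6 = 232
cy_6 = 184
r_6 = 48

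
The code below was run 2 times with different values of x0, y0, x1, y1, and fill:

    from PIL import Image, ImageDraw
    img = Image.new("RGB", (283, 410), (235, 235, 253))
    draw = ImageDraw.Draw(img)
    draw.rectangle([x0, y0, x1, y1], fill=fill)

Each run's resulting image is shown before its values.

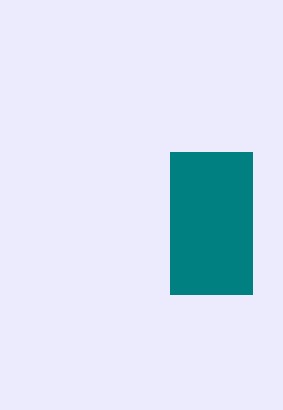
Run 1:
x0 = 170, y0 = 152, x1 = 252, y1 = 294, fill = 'teal'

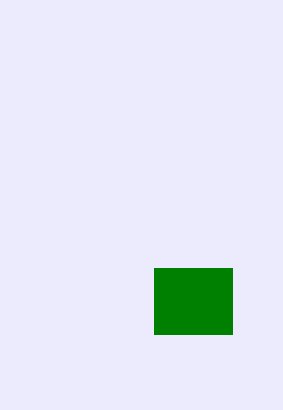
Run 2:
x0 = 154, y0 = 268, x1 = 232, y1 = 334, fill = 'green'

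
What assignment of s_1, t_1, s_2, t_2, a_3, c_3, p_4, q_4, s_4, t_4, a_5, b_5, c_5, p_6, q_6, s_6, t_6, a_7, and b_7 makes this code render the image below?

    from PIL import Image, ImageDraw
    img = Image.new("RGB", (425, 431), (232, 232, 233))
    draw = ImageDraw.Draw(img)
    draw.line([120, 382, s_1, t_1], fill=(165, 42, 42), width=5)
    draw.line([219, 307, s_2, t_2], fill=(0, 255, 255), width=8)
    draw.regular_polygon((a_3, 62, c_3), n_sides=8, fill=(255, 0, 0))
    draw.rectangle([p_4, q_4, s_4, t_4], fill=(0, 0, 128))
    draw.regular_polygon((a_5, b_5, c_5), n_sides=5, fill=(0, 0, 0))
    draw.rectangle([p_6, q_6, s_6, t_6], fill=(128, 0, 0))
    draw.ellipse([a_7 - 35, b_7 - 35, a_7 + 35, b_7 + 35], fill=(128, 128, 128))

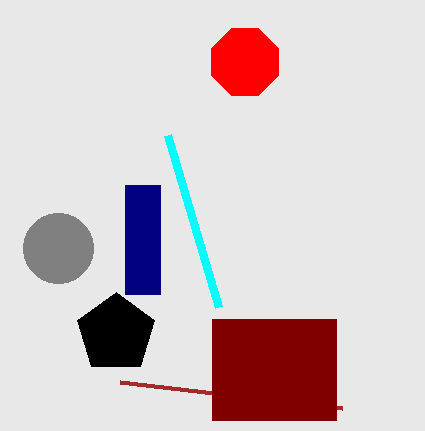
s_1 = 342
t_1 = 408
s_2 = 168
t_2 = 135
a_3 = 245
c_3 = 36
p_4 = 125
q_4 = 185
s_4 = 160
t_4 = 294
a_5 = 116
b_5 = 333
c_5 = 41
p_6 = 212
q_6 = 319
s_6 = 336
t_6 = 420
a_7 = 58
b_7 = 248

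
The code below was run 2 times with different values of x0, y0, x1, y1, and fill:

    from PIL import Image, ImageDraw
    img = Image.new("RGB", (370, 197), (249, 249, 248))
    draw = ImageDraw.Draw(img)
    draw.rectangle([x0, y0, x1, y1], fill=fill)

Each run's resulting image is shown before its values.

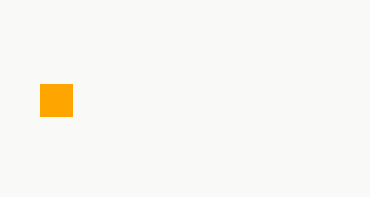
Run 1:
x0 = 40, y0 = 84, x1 = 72, y1 = 116, fill = 'orange'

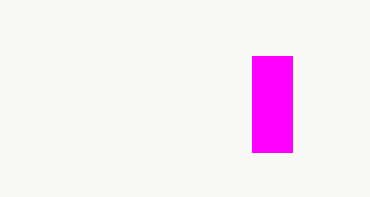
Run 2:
x0 = 252; y0 = 56; x1 = 292; y1 = 152; fill = 'magenta'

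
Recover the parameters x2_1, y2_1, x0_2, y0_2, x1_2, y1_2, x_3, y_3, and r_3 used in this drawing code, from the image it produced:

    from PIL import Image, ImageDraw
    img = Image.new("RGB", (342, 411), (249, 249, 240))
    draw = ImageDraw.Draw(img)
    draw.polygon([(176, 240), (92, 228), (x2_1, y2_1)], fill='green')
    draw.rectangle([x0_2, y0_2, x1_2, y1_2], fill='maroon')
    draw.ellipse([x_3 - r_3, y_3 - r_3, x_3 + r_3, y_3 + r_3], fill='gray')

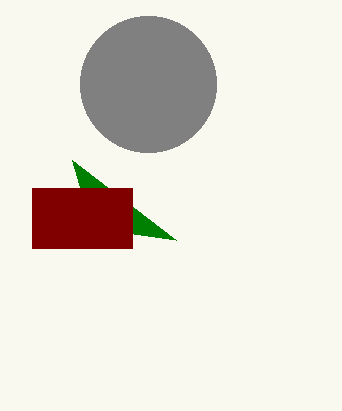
x2_1 = 72
y2_1 = 160
x0_2 = 32
y0_2 = 188
x1_2 = 132
y1_2 = 248
x_3 = 148
y_3 = 84
r_3 = 68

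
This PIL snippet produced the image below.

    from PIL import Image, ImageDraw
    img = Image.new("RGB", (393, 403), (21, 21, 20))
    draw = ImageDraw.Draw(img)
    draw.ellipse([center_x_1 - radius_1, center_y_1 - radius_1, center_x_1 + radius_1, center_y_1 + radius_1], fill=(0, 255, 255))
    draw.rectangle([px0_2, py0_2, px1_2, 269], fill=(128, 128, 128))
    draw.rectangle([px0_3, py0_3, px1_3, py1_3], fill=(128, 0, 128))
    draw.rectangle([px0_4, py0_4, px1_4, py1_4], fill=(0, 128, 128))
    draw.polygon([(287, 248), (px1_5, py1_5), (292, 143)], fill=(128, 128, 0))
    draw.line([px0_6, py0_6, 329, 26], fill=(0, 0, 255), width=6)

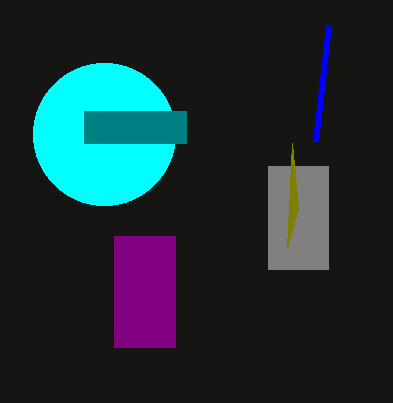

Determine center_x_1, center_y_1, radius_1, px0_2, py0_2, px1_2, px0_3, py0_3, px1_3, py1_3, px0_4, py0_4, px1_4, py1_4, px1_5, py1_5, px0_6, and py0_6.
center_x_1 = 104
center_y_1 = 134
radius_1 = 71
px0_2 = 268
py0_2 = 166
px1_2 = 328
px0_3 = 114
py0_3 = 236
px1_3 = 175
py1_3 = 347
px0_4 = 84
py0_4 = 111
px1_4 = 186
py1_4 = 143
px1_5 = 298
py1_5 = 208
px0_6 = 316
py0_6 = 141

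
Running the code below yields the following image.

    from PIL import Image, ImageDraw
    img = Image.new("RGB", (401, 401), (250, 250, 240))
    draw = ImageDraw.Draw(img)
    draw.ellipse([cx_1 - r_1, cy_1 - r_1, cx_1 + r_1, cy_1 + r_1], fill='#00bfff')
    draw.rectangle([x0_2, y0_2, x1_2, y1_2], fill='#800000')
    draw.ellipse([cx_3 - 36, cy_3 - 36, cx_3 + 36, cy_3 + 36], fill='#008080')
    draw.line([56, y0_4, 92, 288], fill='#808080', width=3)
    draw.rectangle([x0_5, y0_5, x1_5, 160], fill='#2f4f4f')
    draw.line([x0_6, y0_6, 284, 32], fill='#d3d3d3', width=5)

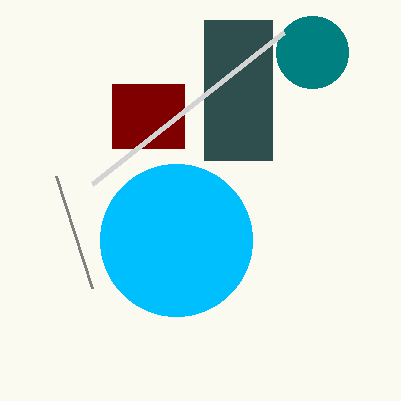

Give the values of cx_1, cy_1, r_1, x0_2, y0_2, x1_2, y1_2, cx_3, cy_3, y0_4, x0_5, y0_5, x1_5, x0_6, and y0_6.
cx_1 = 176; cy_1 = 240; r_1 = 76; x0_2 = 112; y0_2 = 84; x1_2 = 184; y1_2 = 148; cx_3 = 312; cy_3 = 52; y0_4 = 176; x0_5 = 204; y0_5 = 20; x1_5 = 272; x0_6 = 92; y0_6 = 184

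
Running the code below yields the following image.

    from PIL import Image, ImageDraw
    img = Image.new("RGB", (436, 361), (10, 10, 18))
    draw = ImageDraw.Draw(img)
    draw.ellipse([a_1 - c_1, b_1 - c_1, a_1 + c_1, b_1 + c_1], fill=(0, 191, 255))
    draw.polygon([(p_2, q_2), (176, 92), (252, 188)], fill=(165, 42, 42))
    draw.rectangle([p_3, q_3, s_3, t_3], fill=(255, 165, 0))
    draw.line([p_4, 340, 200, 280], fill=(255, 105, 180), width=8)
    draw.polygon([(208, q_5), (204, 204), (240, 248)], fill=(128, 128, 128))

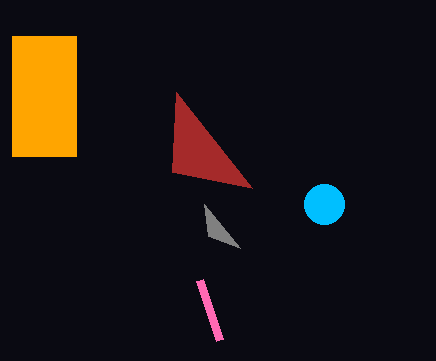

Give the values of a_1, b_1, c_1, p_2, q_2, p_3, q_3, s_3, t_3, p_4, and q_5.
a_1 = 324, b_1 = 204, c_1 = 20, p_2 = 172, q_2 = 172, p_3 = 12, q_3 = 36, s_3 = 76, t_3 = 156, p_4 = 220, q_5 = 236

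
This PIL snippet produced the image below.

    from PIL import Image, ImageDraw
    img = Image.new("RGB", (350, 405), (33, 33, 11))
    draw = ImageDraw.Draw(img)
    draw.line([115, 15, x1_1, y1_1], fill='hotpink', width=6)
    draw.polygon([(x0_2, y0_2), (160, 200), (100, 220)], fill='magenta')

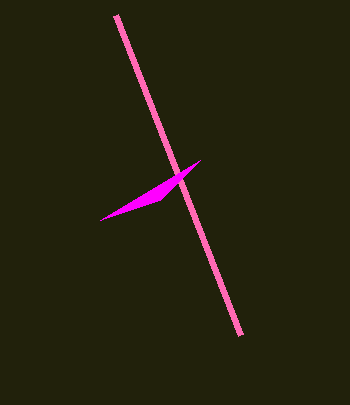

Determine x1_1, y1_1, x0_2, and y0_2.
x1_1 = 240; y1_1 = 335; x0_2 = 200; y0_2 = 160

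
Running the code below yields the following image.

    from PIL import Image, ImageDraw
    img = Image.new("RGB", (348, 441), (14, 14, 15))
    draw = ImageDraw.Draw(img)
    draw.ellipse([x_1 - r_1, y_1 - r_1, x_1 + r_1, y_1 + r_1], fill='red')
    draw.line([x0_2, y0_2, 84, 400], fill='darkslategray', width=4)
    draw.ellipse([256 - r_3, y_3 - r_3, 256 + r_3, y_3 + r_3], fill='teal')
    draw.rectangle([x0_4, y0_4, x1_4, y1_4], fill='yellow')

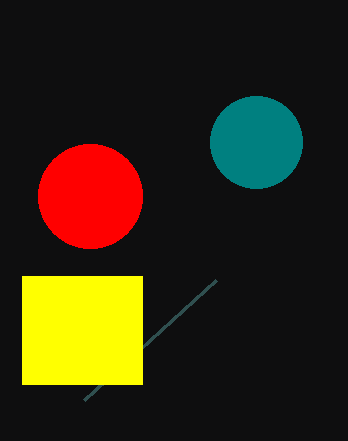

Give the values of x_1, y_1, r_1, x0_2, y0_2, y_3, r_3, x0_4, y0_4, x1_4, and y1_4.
x_1 = 90
y_1 = 196
r_1 = 52
x0_2 = 216
y0_2 = 280
y_3 = 142
r_3 = 46
x0_4 = 22
y0_4 = 276
x1_4 = 142
y1_4 = 384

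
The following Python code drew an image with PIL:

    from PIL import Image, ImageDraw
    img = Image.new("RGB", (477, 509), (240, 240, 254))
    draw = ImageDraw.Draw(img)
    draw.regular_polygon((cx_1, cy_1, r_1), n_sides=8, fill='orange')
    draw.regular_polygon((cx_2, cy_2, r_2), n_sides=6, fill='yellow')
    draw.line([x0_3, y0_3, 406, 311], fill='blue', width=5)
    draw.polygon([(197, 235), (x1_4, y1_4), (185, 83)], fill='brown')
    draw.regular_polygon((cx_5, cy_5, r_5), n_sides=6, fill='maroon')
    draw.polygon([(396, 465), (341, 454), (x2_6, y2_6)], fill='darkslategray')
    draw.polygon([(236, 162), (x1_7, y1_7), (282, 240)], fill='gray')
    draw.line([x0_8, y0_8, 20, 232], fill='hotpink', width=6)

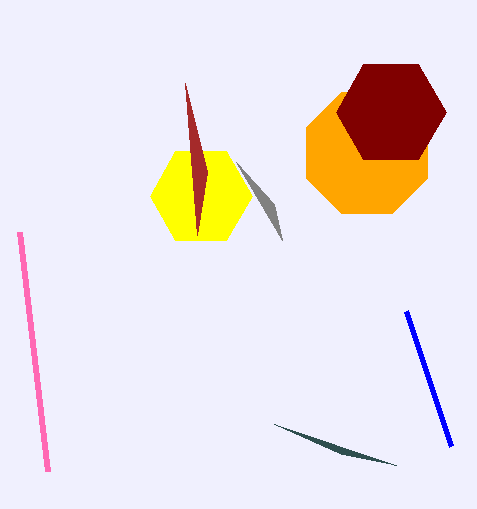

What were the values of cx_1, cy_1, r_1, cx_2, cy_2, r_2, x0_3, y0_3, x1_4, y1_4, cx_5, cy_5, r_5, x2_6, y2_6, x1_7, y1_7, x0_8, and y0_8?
cx_1 = 367
cy_1 = 153
r_1 = 66
cx_2 = 201
cy_2 = 196
r_2 = 51
x0_3 = 451
y0_3 = 446
x1_4 = 207
y1_4 = 172
cx_5 = 391
cy_5 = 112
r_5 = 55
x2_6 = 274
y2_6 = 424
x1_7 = 274
y1_7 = 204
x0_8 = 48
y0_8 = 471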